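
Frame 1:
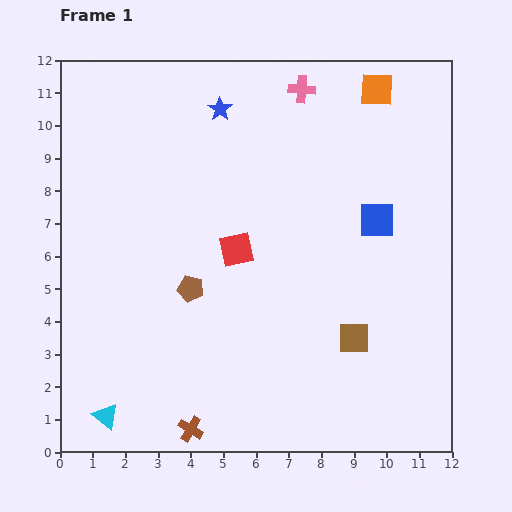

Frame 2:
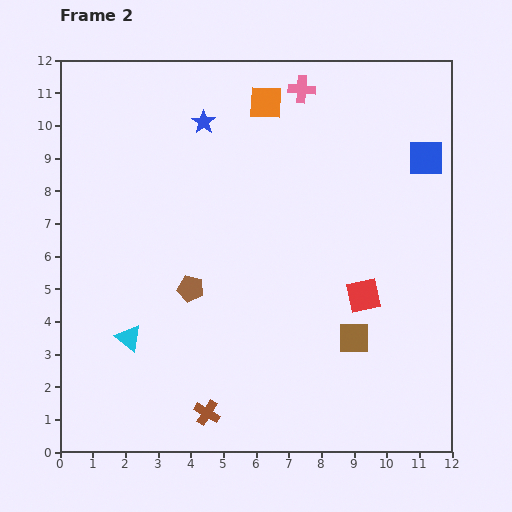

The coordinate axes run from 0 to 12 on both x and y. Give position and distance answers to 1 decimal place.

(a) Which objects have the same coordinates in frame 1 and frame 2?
the brown square, the brown pentagon, the pink cross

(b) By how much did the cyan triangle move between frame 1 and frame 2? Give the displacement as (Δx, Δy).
(0.7, 2.4)

The cyan triangle was at (1.4, 1.1) in frame 1 and (2.1, 3.5) in frame 2.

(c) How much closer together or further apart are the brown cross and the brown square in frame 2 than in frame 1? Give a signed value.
-0.6

Distance in frame 1: 5.7. Distance in frame 2: 5.1.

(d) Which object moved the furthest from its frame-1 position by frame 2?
the red square

(moved 4.1; next 3.4)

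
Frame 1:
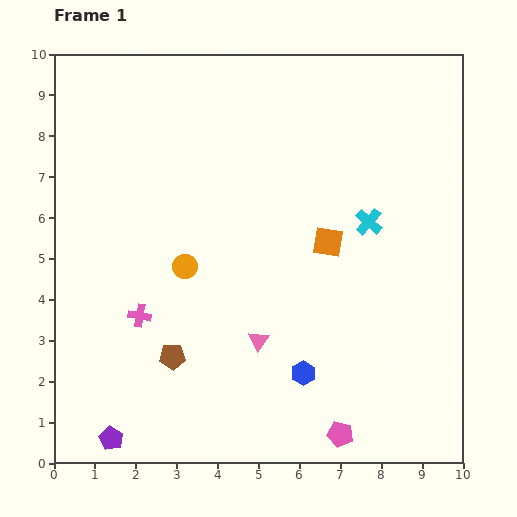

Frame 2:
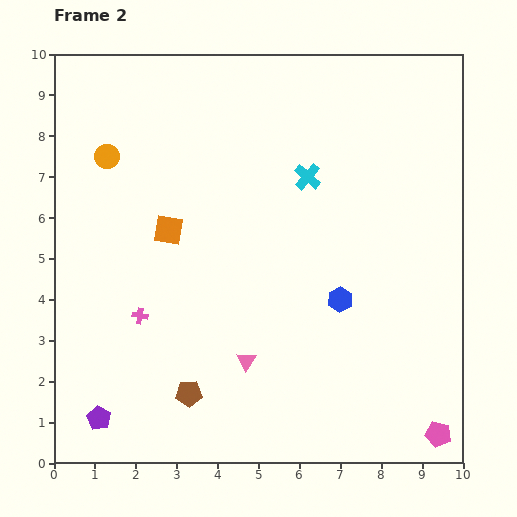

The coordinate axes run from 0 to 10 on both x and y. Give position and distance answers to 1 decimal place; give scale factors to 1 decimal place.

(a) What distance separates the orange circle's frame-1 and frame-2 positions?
3.3

The orange circle moved from (3.2, 4.8) to (1.3, 7.5), a distance of √(1.9² + 2.7²) ≈ 3.3.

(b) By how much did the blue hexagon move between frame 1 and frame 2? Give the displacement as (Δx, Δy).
(0.9, 1.8)

The blue hexagon was at (6.1, 2.2) in frame 1 and (7.0, 4.0) in frame 2.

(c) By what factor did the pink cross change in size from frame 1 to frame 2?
0.7×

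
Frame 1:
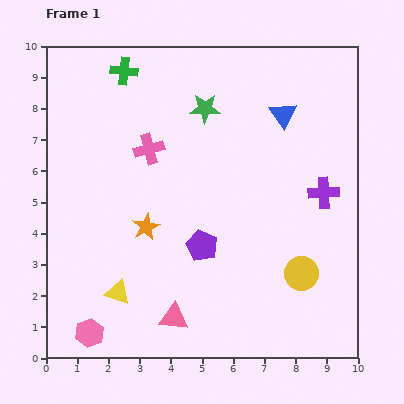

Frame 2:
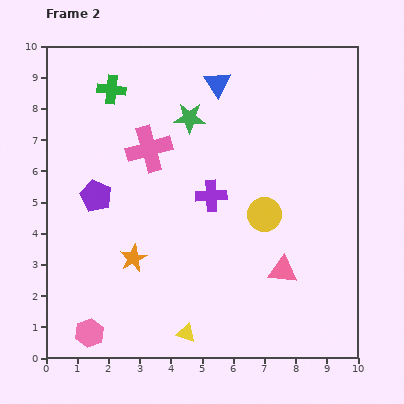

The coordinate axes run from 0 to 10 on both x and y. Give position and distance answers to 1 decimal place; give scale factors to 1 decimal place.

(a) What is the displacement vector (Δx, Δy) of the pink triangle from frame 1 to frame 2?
(3.5, 1.5)

The pink triangle was at (4.1, 1.3) in frame 1 and (7.6, 2.8) in frame 2.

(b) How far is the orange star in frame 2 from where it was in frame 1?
1.1

The orange star moved from (3.2, 4.2) to (2.8, 3.2), a distance of √(0.4² + 1.0²) ≈ 1.1.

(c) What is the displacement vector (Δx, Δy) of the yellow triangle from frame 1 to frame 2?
(2.2, -1.3)

The yellow triangle was at (2.3, 2.1) in frame 1 and (4.5, 0.8) in frame 2.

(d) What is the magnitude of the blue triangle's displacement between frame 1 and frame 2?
2.3

The blue triangle moved from (7.6, 7.8) to (5.5, 8.8), a distance of √(2.1² + 1.0²) ≈ 2.3.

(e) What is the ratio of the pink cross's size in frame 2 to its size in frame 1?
1.5×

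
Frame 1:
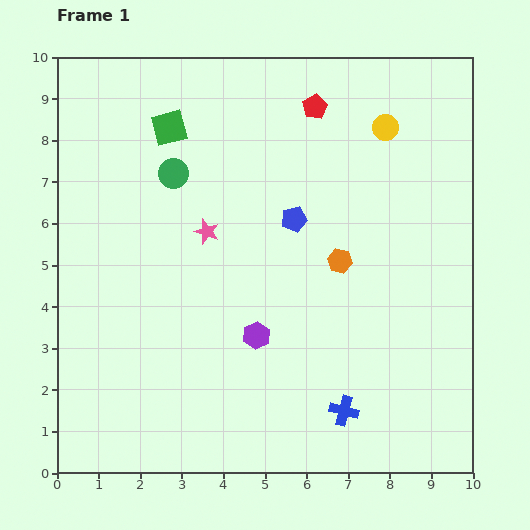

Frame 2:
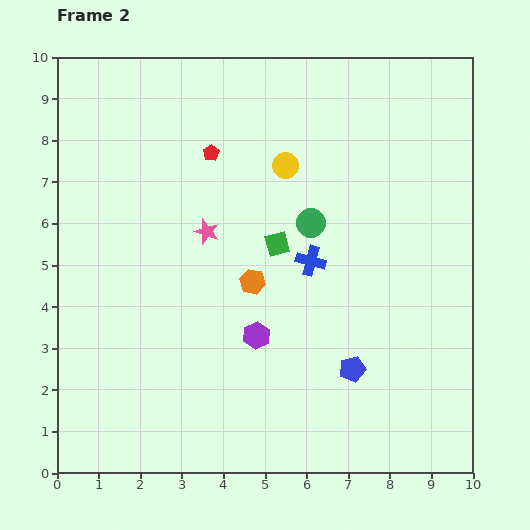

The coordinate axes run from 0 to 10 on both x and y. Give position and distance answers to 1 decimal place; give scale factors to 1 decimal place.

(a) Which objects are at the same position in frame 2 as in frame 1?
the purple hexagon, the pink star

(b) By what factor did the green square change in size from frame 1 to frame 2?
0.7×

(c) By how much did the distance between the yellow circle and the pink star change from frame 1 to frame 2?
-2.5

Distance in frame 1: 5.0. Distance in frame 2: 2.5.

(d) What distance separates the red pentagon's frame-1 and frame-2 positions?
2.7

The red pentagon moved from (6.2, 8.8) to (3.7, 7.7), a distance of √(2.5² + 1.1²) ≈ 2.7.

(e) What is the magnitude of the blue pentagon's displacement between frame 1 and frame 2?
3.9

The blue pentagon moved from (5.7, 6.1) to (7.1, 2.5), a distance of √(1.4² + 3.6²) ≈ 3.9.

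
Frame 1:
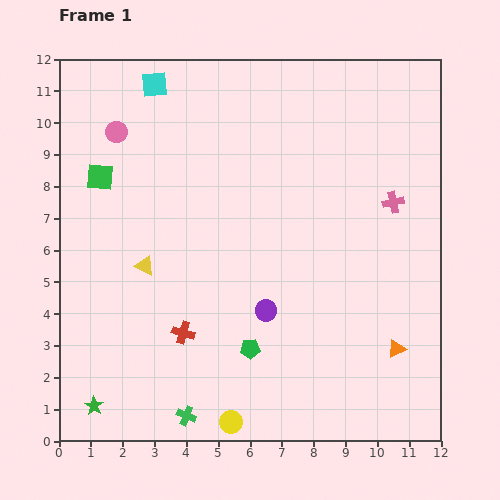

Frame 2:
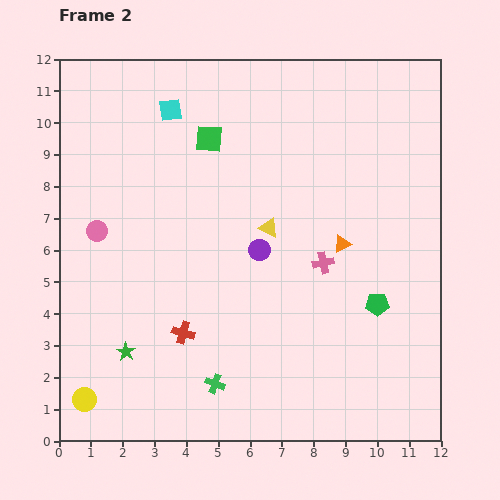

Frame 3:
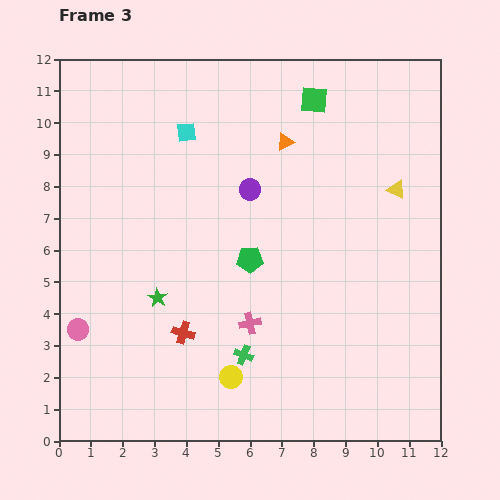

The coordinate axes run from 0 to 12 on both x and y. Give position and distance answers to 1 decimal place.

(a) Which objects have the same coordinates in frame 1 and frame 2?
the red cross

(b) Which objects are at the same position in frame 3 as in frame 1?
the red cross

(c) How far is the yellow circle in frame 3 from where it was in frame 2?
4.7

The yellow circle moved from (0.8, 1.3) to (5.4, 2.0), a distance of √(4.6² + 0.7²) ≈ 4.7.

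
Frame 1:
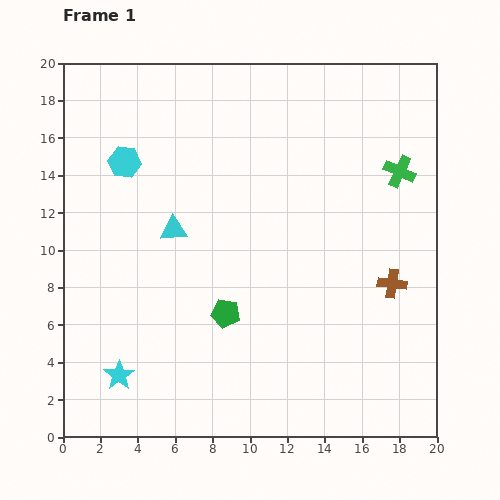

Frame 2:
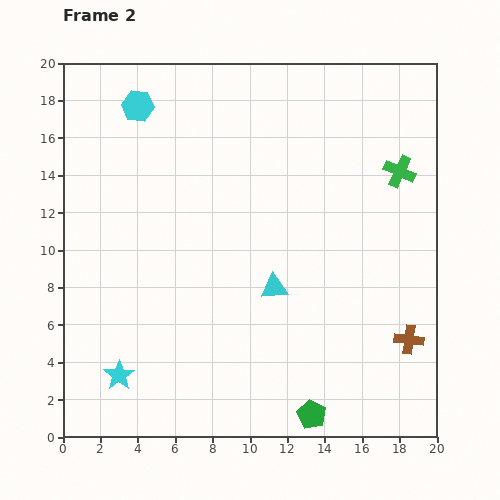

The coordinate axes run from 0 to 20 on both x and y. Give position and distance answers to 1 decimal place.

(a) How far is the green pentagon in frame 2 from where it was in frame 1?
7.1

The green pentagon moved from (8.7, 6.6) to (13.3, 1.2), a distance of √(4.6² + 5.4²) ≈ 7.1.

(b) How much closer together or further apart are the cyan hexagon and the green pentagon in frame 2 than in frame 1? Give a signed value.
+9.2

Distance in frame 1: 9.7. Distance in frame 2: 18.9.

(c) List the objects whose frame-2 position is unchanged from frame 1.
the green cross, the cyan star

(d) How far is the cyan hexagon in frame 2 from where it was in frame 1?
3.1

The cyan hexagon moved from (3.3, 14.7) to (4.0, 17.7), a distance of √(0.7² + 3.0²) ≈ 3.1.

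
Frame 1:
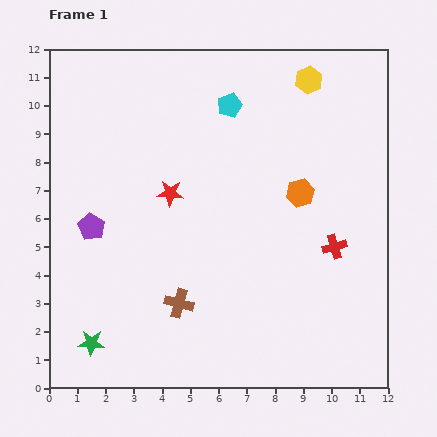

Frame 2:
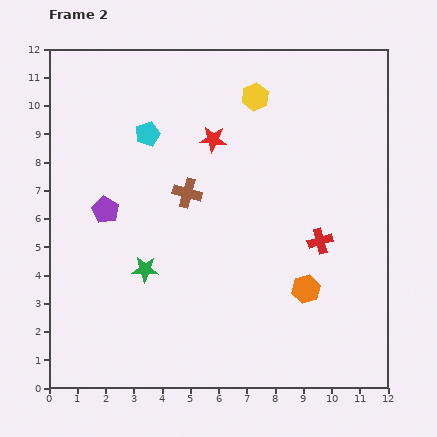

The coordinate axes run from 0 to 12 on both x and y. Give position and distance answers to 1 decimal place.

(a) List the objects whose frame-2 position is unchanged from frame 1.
none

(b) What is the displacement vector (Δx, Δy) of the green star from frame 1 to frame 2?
(1.9, 2.6)

The green star was at (1.5, 1.6) in frame 1 and (3.4, 4.2) in frame 2.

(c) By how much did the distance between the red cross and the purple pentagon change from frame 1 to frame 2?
-0.9

Distance in frame 1: 8.6. Distance in frame 2: 7.7.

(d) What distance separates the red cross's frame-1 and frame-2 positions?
0.5

The red cross moved from (10.1, 5.0) to (9.6, 5.2), a distance of √(0.5² + 0.2²) ≈ 0.5.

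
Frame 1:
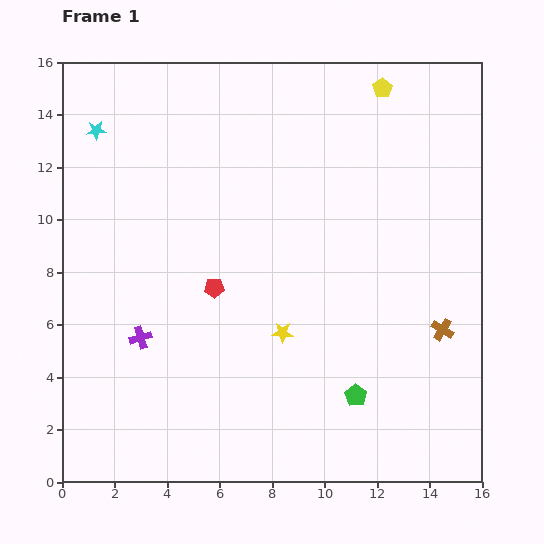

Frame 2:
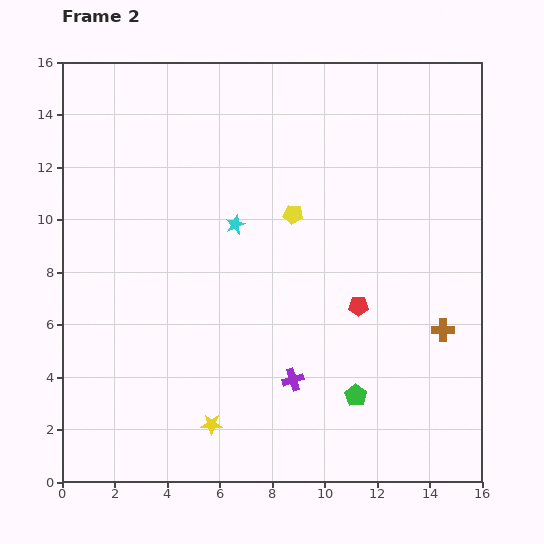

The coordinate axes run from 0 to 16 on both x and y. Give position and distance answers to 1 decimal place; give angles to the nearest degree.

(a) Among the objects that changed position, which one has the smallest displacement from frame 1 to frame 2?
the yellow star

(moved 4.4)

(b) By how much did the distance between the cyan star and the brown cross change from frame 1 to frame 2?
-6.3

Distance in frame 1: 15.2. Distance in frame 2: 8.9.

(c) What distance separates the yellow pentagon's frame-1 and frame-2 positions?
5.9

The yellow pentagon moved from (12.2, 15.0) to (8.8, 10.2), a distance of √(3.4² + 4.8²) ≈ 5.9.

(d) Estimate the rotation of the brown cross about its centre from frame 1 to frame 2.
30° counter-clockwise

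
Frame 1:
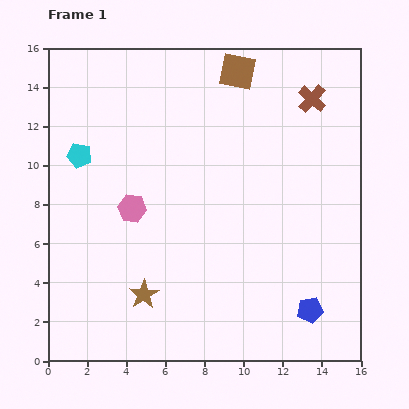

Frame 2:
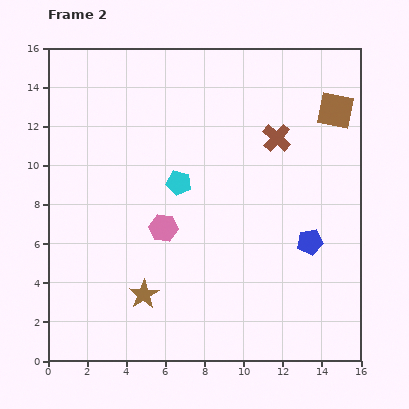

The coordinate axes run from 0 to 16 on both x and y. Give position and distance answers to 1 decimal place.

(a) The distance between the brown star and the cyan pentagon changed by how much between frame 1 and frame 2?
-1.8

Distance in frame 1: 7.8. Distance in frame 2: 6.0.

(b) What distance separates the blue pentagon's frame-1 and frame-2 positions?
3.5

The blue pentagon moved from (13.4, 2.6) to (13.4, 6.1), a distance of √(0.0² + 3.5²) ≈ 3.5.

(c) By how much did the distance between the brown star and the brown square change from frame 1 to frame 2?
+1.2

Distance in frame 1: 12.4. Distance in frame 2: 13.6.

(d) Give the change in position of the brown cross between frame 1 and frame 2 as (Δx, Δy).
(-1.8, -2.0)

The brown cross was at (13.5, 13.4) in frame 1 and (11.7, 11.4) in frame 2.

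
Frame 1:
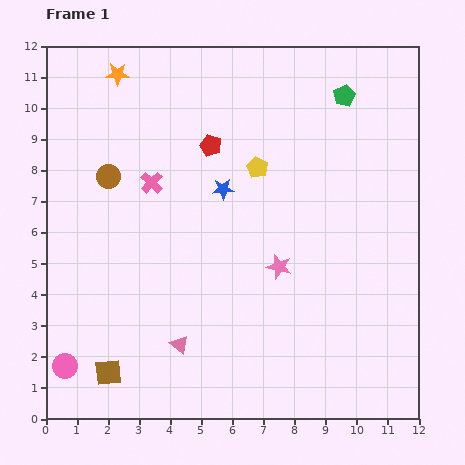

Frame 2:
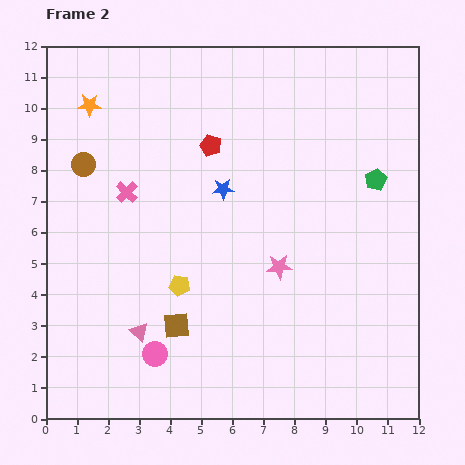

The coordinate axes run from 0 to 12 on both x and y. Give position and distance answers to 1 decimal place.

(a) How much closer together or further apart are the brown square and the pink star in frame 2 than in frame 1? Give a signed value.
-2.7

Distance in frame 1: 6.5. Distance in frame 2: 3.8.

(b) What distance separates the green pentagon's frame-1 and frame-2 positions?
2.9

The green pentagon moved from (9.6, 10.4) to (10.6, 7.7), a distance of √(1.0² + 2.7²) ≈ 2.9.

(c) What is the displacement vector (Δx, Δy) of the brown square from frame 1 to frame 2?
(2.2, 1.5)

The brown square was at (2.0, 1.5) in frame 1 and (4.2, 3.0) in frame 2.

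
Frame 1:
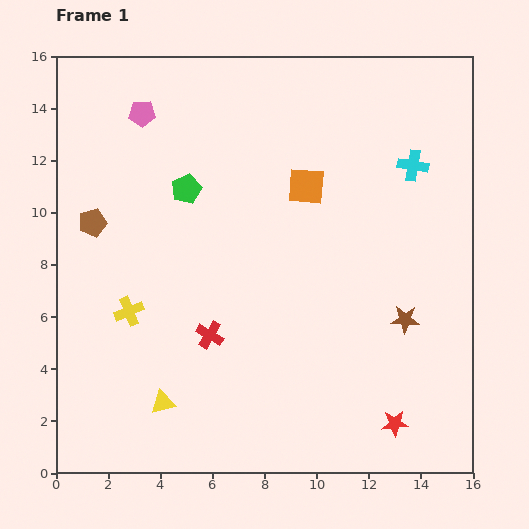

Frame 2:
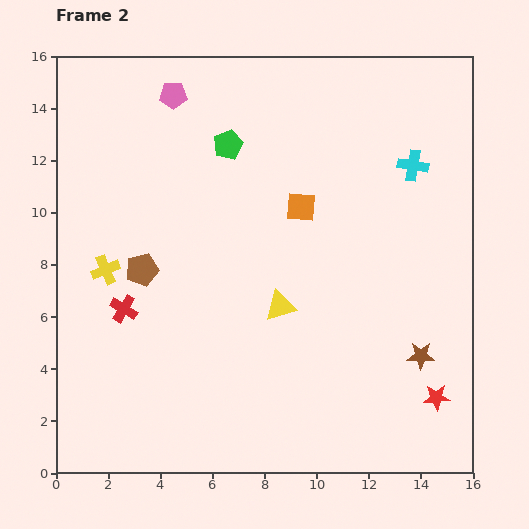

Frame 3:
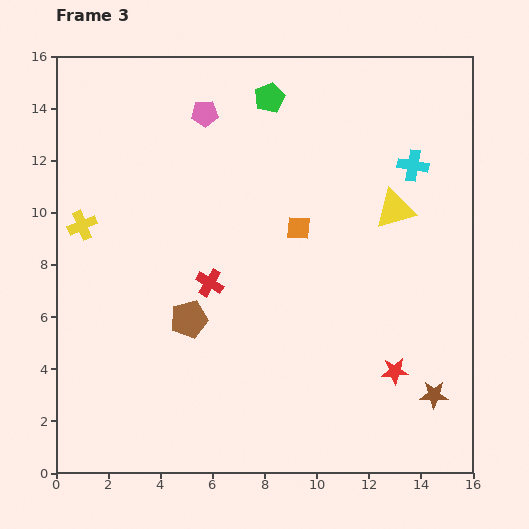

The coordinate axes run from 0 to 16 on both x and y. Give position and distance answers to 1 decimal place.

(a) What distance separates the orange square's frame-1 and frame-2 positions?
0.8

The orange square moved from (9.6, 11.0) to (9.4, 10.2), a distance of √(0.2² + 0.8²) ≈ 0.8.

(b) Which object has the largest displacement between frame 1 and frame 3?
the yellow triangle

(moved 11.6; next 5.2)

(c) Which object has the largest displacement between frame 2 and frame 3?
the yellow triangle

(moved 5.7; next 3.4)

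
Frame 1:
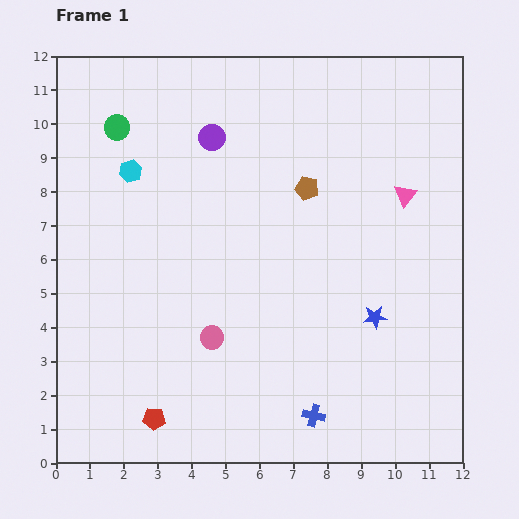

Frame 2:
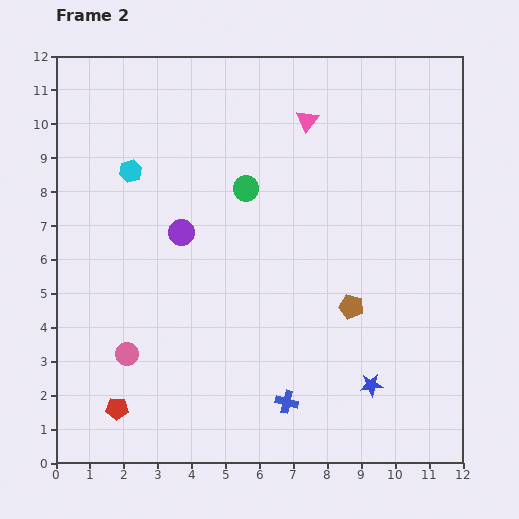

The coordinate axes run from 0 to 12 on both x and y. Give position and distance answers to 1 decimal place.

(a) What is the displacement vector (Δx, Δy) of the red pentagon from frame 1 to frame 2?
(-1.1, 0.3)

The red pentagon was at (2.9, 1.3) in frame 1 and (1.8, 1.6) in frame 2.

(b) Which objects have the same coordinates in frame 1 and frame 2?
the cyan hexagon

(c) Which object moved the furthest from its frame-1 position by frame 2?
the green circle

(moved 4.2; next 3.7)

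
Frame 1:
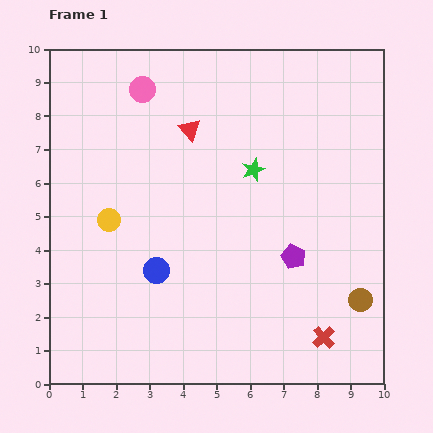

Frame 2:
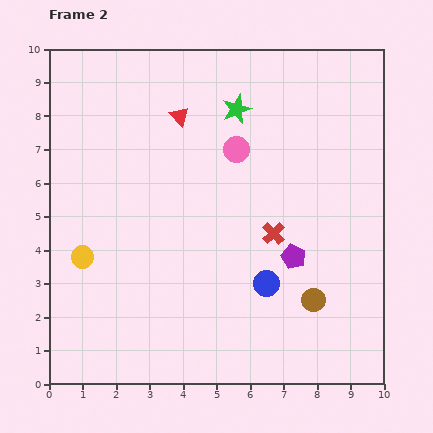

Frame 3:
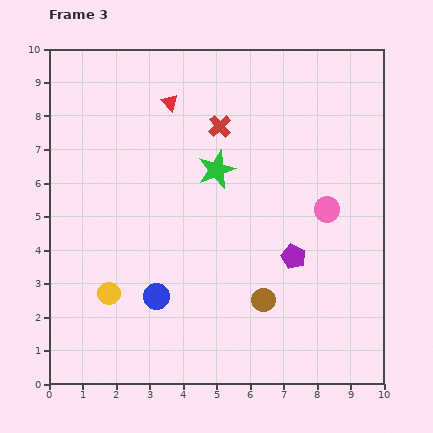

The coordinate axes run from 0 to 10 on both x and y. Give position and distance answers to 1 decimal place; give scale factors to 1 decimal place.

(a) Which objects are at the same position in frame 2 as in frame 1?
the purple pentagon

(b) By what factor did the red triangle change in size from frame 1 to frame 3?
0.8×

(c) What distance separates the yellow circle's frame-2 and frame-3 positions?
1.4

The yellow circle moved from (1.0, 3.8) to (1.8, 2.7), a distance of √(0.8² + 1.1²) ≈ 1.4.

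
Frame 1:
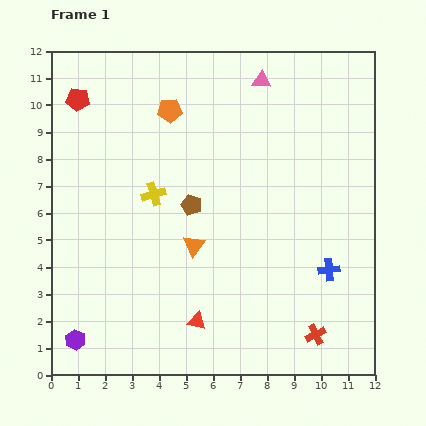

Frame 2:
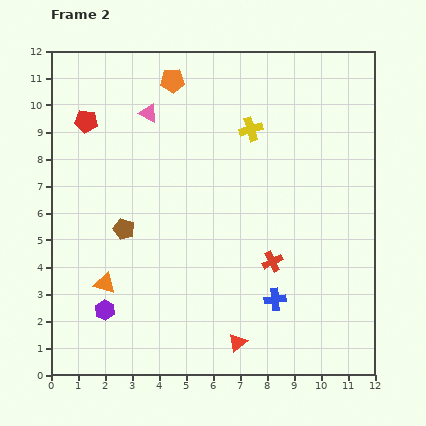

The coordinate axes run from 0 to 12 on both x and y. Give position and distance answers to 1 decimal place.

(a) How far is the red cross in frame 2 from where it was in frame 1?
3.1

The red cross moved from (9.8, 1.5) to (8.2, 4.2), a distance of √(1.6² + 2.7²) ≈ 3.1.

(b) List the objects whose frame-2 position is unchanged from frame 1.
none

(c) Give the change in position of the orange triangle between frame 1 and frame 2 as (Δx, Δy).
(-3.3, -1.4)

The orange triangle was at (5.3, 4.8) in frame 1 and (2.0, 3.4) in frame 2.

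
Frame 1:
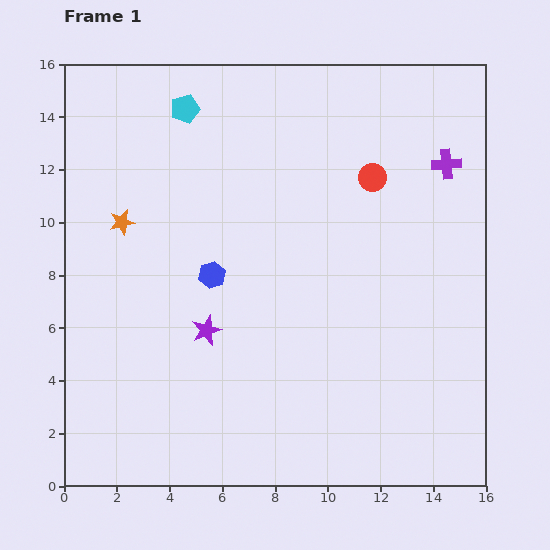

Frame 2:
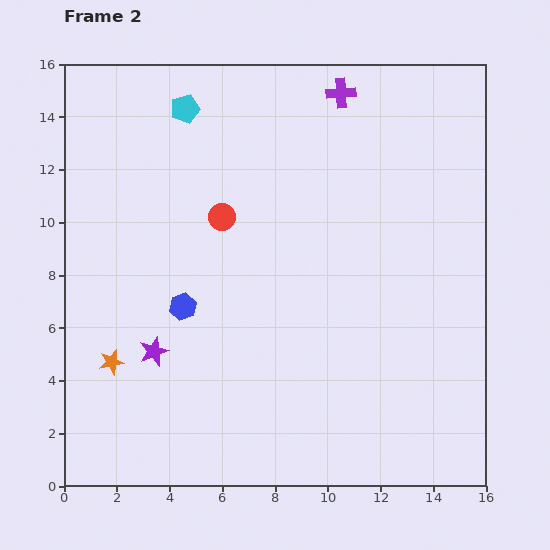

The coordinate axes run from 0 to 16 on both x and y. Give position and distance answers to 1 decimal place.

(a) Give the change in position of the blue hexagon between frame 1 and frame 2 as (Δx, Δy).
(-1.1, -1.2)

The blue hexagon was at (5.6, 8.0) in frame 1 and (4.5, 6.8) in frame 2.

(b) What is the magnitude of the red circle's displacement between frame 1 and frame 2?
5.9

The red circle moved from (11.7, 11.7) to (6.0, 10.2), a distance of √(5.7² + 1.5²) ≈ 5.9.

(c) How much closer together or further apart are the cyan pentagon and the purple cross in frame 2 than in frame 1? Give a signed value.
-4.2

Distance in frame 1: 10.1. Distance in frame 2: 5.9.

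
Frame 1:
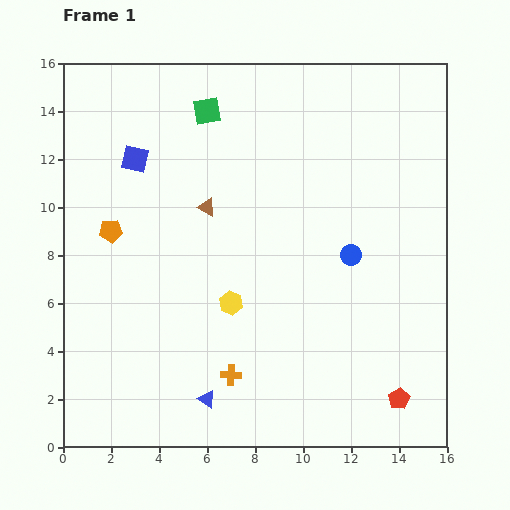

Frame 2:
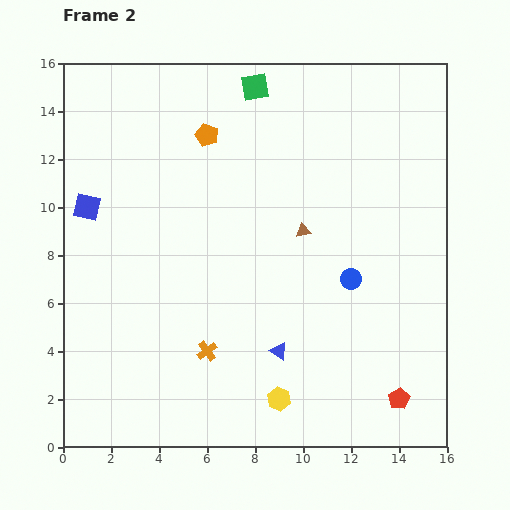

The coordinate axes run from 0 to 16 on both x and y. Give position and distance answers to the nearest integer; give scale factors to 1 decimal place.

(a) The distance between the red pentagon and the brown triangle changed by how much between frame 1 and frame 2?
-3

Distance in frame 1: 11. Distance in frame 2: 8.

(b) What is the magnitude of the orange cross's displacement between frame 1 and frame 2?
1

The orange cross moved from (7, 3) to (6, 4), a distance of √(1² + 1²) ≈ 1.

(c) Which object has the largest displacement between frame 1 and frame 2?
the orange pentagon

(moved 6; next 4)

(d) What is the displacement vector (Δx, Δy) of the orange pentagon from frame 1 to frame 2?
(4, 4)

The orange pentagon was at (2, 9) in frame 1 and (6, 13) in frame 2.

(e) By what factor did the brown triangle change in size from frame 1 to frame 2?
0.8×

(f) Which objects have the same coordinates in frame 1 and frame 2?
the red pentagon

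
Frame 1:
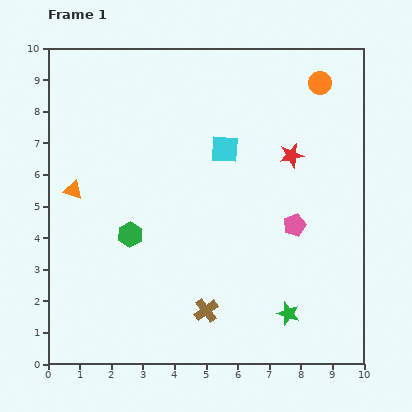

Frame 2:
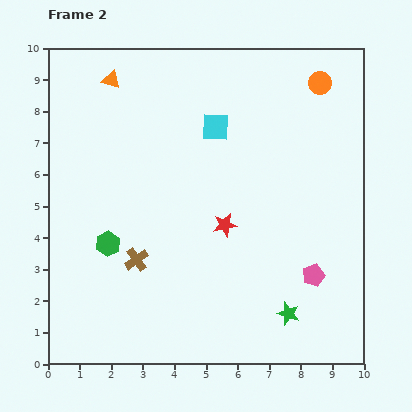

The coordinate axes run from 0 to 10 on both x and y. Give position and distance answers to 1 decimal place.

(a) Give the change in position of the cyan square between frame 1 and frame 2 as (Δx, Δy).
(-0.3, 0.7)

The cyan square was at (5.6, 6.8) in frame 1 and (5.3, 7.5) in frame 2.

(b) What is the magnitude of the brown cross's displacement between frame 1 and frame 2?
2.7

The brown cross moved from (5.0, 1.7) to (2.8, 3.3), a distance of √(2.2² + 1.6²) ≈ 2.7.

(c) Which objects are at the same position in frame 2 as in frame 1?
the orange circle, the green star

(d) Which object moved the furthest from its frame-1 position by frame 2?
the orange triangle

(moved 3.7; next 3.0)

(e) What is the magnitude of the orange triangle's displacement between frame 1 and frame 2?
3.7

The orange triangle moved from (0.8, 5.5) to (2.0, 9.0), a distance of √(1.2² + 3.5²) ≈ 3.7.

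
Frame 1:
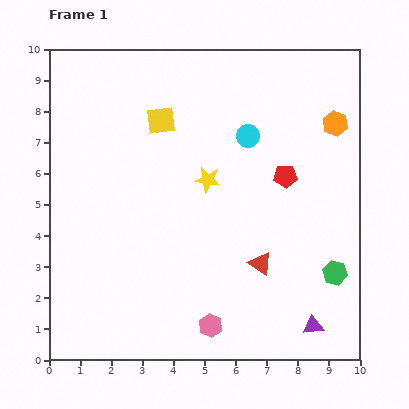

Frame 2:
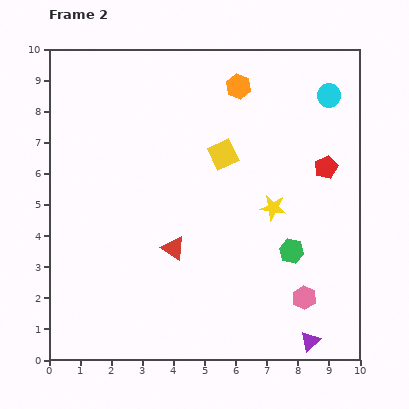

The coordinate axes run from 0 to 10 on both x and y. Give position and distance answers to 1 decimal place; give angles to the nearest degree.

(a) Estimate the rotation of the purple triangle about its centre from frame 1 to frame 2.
35° counter-clockwise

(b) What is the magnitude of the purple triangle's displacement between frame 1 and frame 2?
0.5

The purple triangle moved from (8.5, 1.1) to (8.4, 0.6), a distance of √(0.1² + 0.5²) ≈ 0.5.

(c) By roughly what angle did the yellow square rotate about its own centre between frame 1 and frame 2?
18° counter-clockwise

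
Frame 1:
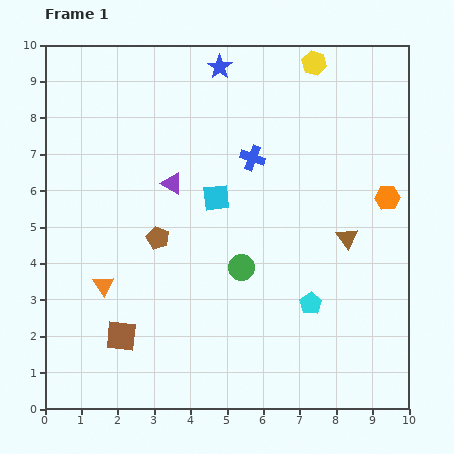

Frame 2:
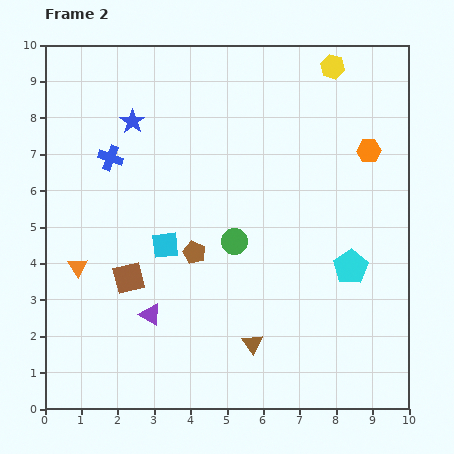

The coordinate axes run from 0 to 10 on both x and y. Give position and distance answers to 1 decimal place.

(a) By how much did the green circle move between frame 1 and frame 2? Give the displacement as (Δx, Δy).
(-0.2, 0.7)

The green circle was at (5.4, 3.9) in frame 1 and (5.2, 4.6) in frame 2.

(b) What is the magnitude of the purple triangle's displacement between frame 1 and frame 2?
3.6

The purple triangle moved from (3.5, 6.2) to (2.9, 2.6), a distance of √(0.6² + 3.6²) ≈ 3.6.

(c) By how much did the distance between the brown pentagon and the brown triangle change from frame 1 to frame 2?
-2.2

Distance in frame 1: 5.2. Distance in frame 2: 3.0.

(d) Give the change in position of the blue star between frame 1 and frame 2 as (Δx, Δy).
(-2.4, -1.5)

The blue star was at (4.8, 9.4) in frame 1 and (2.4, 7.9) in frame 2.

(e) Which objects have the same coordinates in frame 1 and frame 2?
none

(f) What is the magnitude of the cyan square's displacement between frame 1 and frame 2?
1.9

The cyan square moved from (4.7, 5.8) to (3.3, 4.5), a distance of √(1.4² + 1.3²) ≈ 1.9.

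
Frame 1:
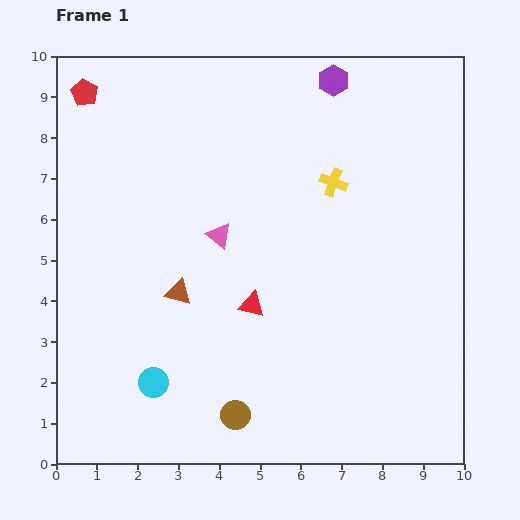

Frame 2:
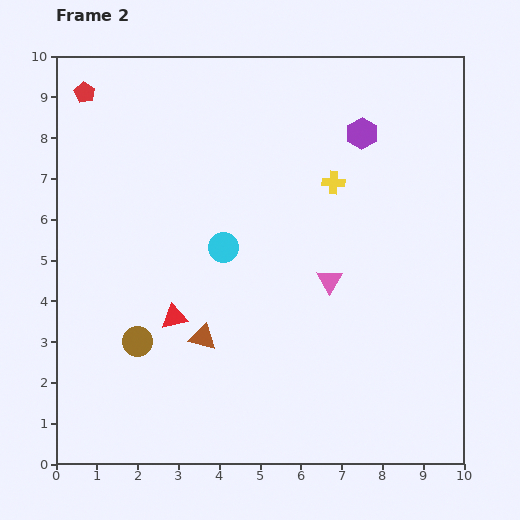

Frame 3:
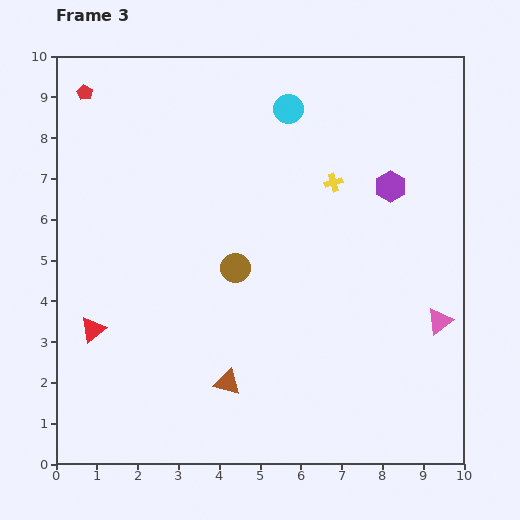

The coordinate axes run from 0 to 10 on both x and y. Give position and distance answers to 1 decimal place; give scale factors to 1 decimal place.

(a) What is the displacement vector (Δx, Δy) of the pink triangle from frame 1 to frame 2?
(2.7, -1.1)

The pink triangle was at (4.0, 5.6) in frame 1 and (6.7, 4.5) in frame 2.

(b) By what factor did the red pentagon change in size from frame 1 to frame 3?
0.6×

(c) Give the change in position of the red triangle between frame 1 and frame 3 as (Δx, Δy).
(-3.9, -0.6)

The red triangle was at (4.8, 3.9) in frame 1 and (0.9, 3.3) in frame 3.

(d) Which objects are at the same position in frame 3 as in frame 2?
the yellow cross, the red pentagon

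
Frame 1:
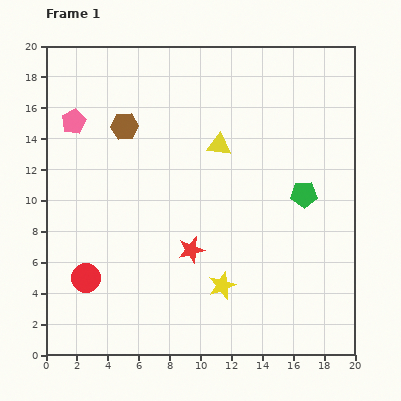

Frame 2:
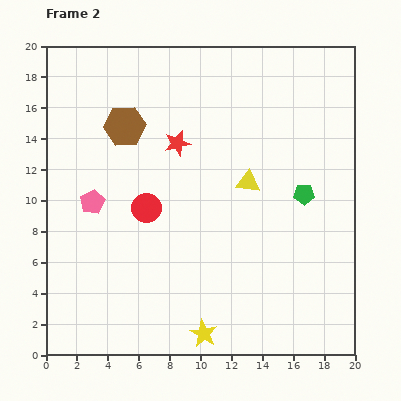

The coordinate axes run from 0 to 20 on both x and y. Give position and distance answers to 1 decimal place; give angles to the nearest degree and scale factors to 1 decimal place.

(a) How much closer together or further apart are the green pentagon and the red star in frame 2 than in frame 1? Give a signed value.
+0.7

Distance in frame 1: 8.1. Distance in frame 2: 8.8.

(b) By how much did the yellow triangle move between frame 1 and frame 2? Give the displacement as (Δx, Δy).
(1.9, -2.4)

The yellow triangle was at (11.2, 13.6) in frame 1 and (13.1, 11.2) in frame 2.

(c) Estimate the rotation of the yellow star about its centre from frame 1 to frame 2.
22° counter-clockwise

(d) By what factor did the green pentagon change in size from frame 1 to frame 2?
0.8×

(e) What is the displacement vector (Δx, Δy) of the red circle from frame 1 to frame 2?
(3.9, 4.5)

The red circle was at (2.6, 5.0) in frame 1 and (6.5, 9.5) in frame 2.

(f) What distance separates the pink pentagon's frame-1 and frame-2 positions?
5.3

The pink pentagon moved from (1.8, 15.1) to (3.0, 9.9), a distance of √(1.2² + 5.2²) ≈ 5.3.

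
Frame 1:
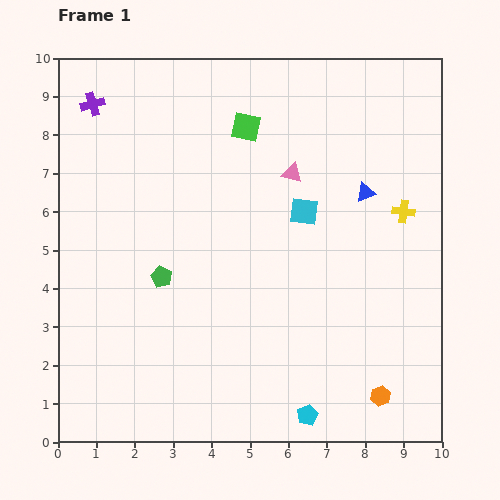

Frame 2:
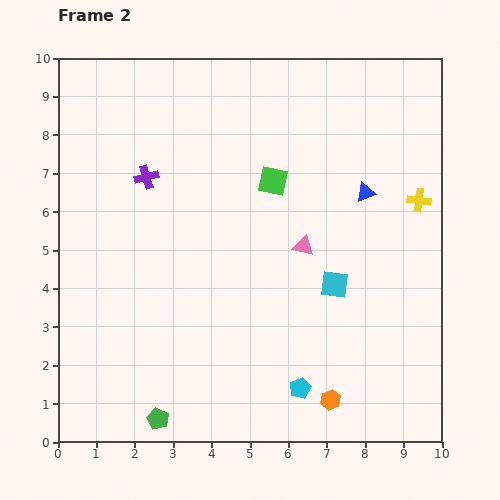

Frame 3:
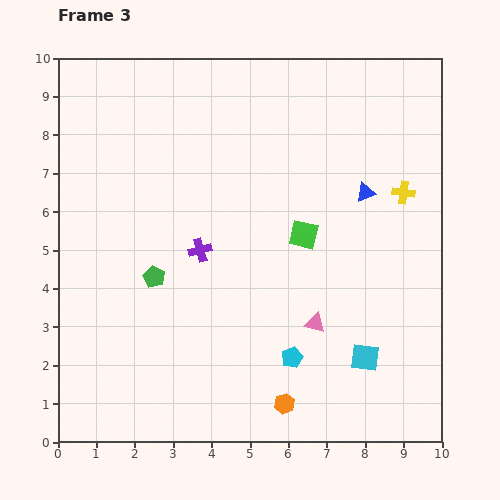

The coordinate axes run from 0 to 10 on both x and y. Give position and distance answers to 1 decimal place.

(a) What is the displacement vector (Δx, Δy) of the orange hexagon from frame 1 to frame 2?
(-1.3, -0.1)

The orange hexagon was at (8.4, 1.2) in frame 1 and (7.1, 1.1) in frame 2.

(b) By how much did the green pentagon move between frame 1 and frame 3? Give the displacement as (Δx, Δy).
(-0.2, 0.0)

The green pentagon was at (2.7, 4.3) in frame 1 and (2.5, 4.3) in frame 3.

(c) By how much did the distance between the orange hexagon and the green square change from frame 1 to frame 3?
-3.4

Distance in frame 1: 7.8. Distance in frame 3: 4.4.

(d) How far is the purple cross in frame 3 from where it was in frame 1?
4.7

The purple cross moved from (0.9, 8.8) to (3.7, 5.0), a distance of √(2.8² + 3.8²) ≈ 4.7.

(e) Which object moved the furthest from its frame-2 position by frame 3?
the green pentagon

(moved 3.7; next 2.4)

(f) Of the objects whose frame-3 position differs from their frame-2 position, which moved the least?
the yellow cross

(moved 0.4)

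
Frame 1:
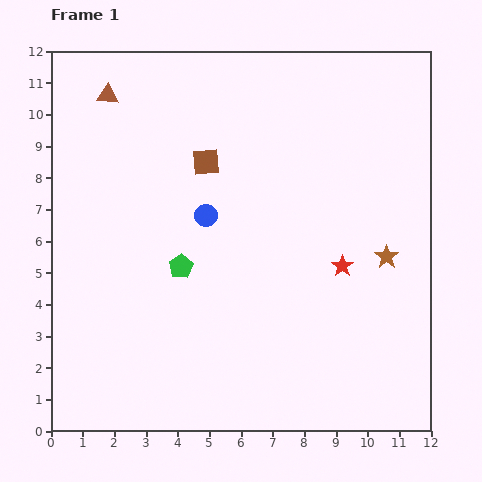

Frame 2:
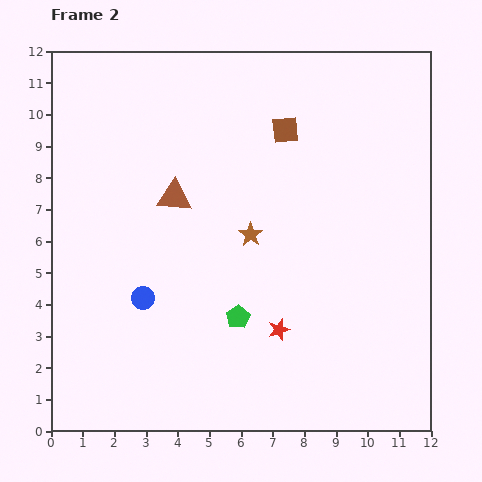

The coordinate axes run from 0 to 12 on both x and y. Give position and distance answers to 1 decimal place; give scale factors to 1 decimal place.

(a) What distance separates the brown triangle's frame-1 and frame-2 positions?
3.8

The brown triangle moved from (1.8, 10.6) to (3.9, 7.4), a distance of √(2.1² + 3.2²) ≈ 3.8.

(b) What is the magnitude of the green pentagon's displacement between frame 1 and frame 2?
2.4

The green pentagon moved from (4.1, 5.2) to (5.9, 3.6), a distance of √(1.8² + 1.6²) ≈ 2.4.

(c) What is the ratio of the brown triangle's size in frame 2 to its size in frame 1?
1.6×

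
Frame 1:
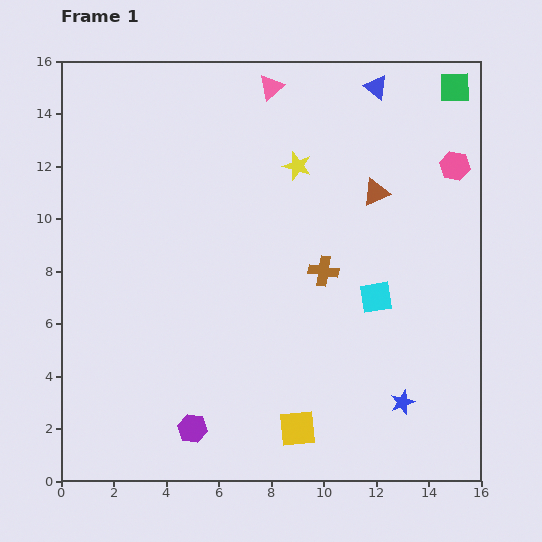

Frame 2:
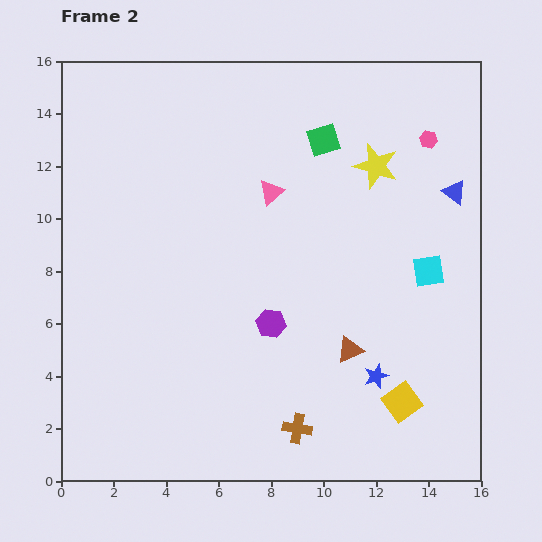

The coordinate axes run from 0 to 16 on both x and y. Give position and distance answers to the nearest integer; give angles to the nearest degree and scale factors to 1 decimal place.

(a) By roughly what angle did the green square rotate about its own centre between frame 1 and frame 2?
17° counter-clockwise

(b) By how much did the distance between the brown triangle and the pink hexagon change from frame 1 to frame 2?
+6

Distance in frame 1: 3. Distance in frame 2: 9.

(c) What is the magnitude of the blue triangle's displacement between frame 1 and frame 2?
5

The blue triangle moved from (12, 15) to (15, 11), a distance of √(3² + 4²) ≈ 5.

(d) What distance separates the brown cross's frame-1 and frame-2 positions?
6

The brown cross moved from (10, 8) to (9, 2), a distance of √(1² + 6²) ≈ 6.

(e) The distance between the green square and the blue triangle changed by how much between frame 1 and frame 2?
+2

Distance in frame 1: 3. Distance in frame 2: 5.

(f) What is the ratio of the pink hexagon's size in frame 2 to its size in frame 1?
0.6×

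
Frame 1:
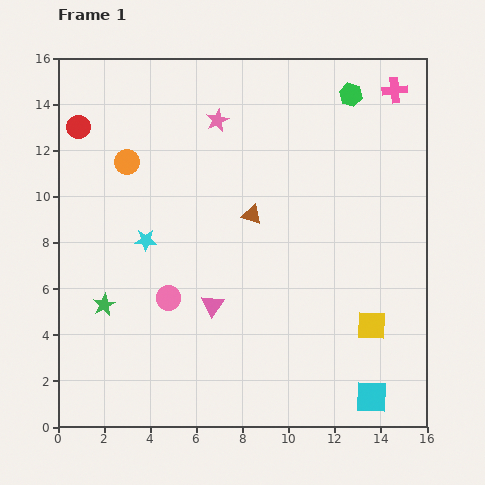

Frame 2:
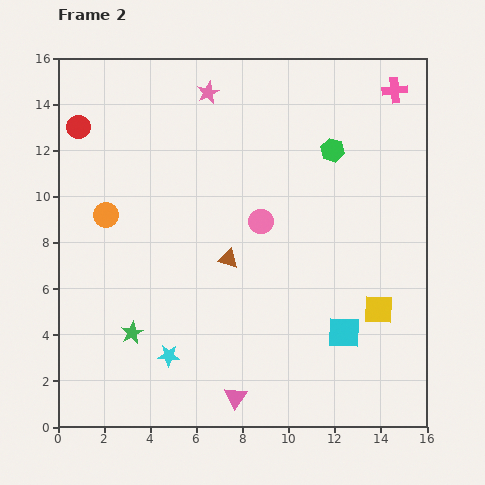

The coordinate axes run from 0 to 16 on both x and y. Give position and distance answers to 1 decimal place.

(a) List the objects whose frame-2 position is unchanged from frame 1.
the pink cross, the red circle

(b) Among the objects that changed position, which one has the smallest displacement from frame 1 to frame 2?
the yellow square

(moved 0.8)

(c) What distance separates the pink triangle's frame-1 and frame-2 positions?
4.1

The pink triangle moved from (6.7, 5.3) to (7.7, 1.3), a distance of √(1.0² + 4.0²) ≈ 4.1.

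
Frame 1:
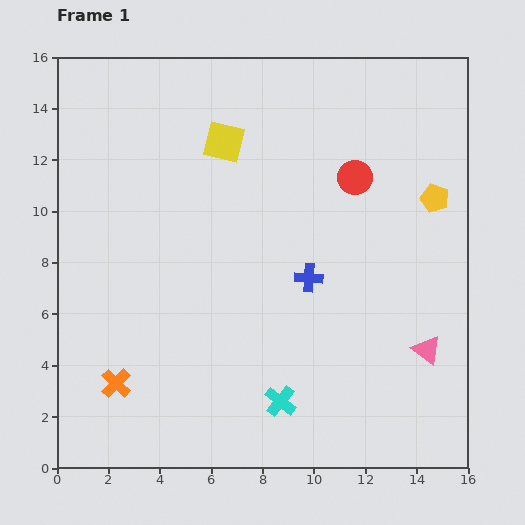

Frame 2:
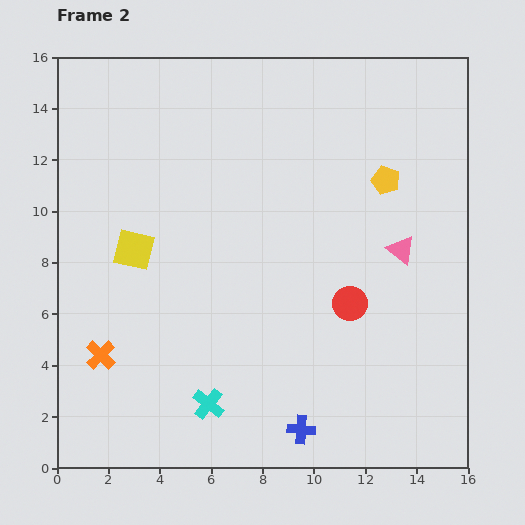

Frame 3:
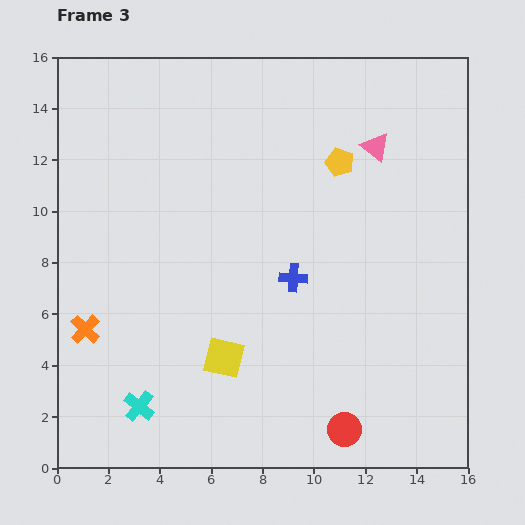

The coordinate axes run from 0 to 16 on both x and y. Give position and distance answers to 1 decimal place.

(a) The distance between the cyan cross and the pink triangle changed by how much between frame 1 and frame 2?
+3.6

Distance in frame 1: 6.0. Distance in frame 2: 9.6.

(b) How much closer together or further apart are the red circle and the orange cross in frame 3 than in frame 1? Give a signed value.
-1.5

Distance in frame 1: 12.3. Distance in frame 3: 10.8.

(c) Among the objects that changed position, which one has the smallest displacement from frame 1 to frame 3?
the blue cross

(moved 0.6)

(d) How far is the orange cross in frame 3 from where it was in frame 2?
1.2

The orange cross moved from (1.7, 4.4) to (1.1, 5.4), a distance of √(0.6² + 1.0²) ≈ 1.2.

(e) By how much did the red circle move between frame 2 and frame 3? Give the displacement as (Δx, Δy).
(-0.2, -4.9)

The red circle was at (11.4, 6.4) in frame 2 and (11.2, 1.5) in frame 3.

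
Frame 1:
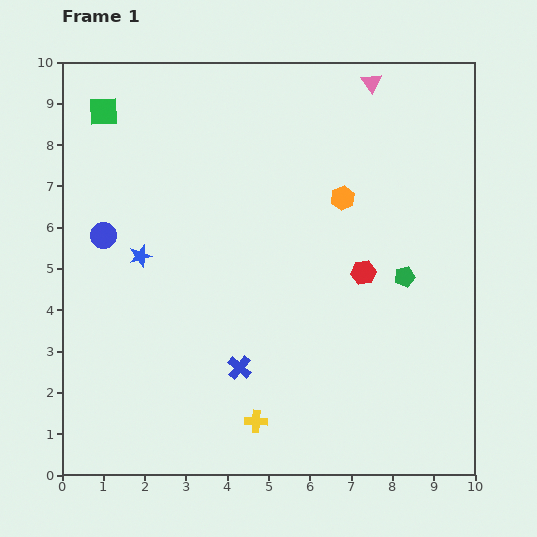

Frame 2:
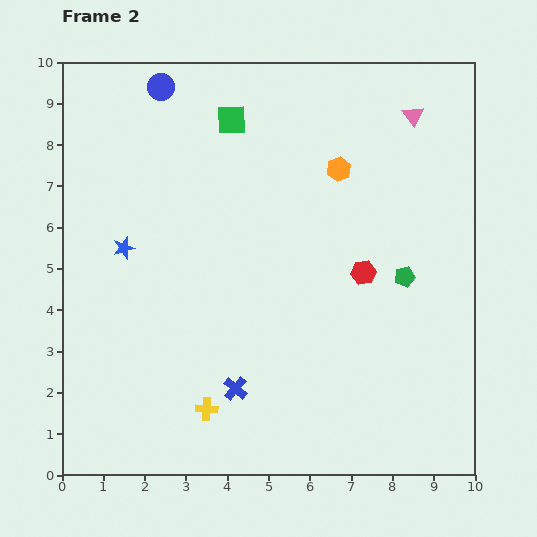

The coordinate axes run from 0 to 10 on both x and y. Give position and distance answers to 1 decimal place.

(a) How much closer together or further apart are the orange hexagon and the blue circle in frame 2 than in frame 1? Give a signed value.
-1.2

Distance in frame 1: 5.9. Distance in frame 2: 4.7.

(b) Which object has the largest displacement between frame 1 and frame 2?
the blue circle

(moved 3.9; next 3.1)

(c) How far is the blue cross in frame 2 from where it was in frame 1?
0.5

The blue cross moved from (4.3, 2.6) to (4.2, 2.1), a distance of √(0.1² + 0.5²) ≈ 0.5.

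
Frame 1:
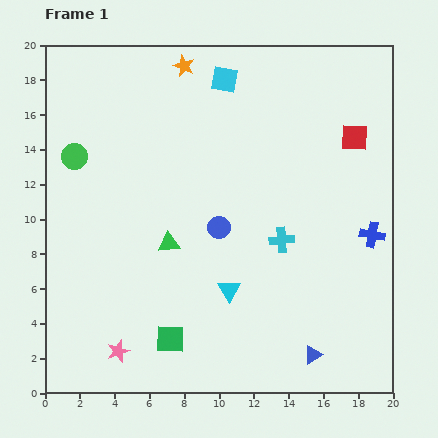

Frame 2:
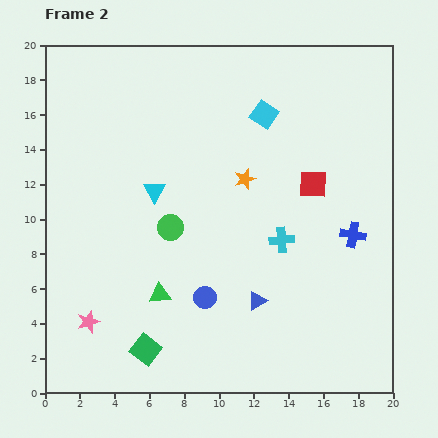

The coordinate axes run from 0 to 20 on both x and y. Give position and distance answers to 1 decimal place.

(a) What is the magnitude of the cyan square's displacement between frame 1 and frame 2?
3.0

The cyan square moved from (10.3, 18.0) to (12.6, 16.0), a distance of √(2.3² + 2.0²) ≈ 3.0.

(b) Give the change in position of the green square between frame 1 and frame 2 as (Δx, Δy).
(-1.4, -0.6)

The green square was at (7.2, 3.1) in frame 1 and (5.8, 2.5) in frame 2.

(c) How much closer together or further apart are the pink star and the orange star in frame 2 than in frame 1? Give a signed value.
-4.6

Distance in frame 1: 16.8. Distance in frame 2: 12.2.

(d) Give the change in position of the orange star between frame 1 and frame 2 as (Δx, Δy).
(3.5, -6.5)

The orange star was at (8.0, 18.8) in frame 1 and (11.5, 12.3) in frame 2.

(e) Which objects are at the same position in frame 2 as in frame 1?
the cyan cross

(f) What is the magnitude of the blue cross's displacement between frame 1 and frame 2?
1.1

The blue cross moved from (18.8, 9.1) to (17.7, 9.1), a distance of √(1.1² + 0.0²) ≈ 1.1.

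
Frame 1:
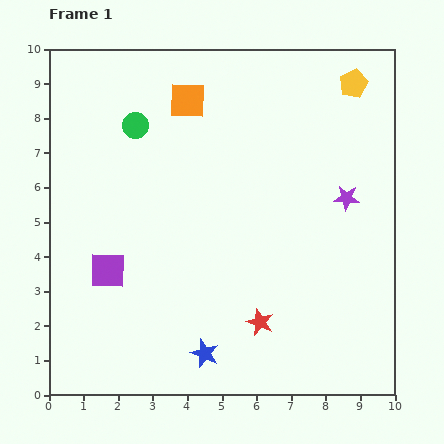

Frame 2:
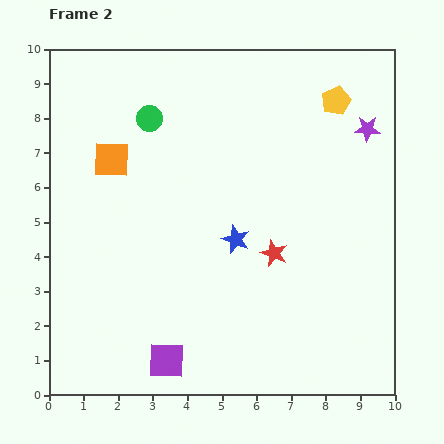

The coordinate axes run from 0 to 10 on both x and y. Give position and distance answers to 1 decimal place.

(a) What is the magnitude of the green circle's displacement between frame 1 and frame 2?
0.4

The green circle moved from (2.5, 7.8) to (2.9, 8.0), a distance of √(0.4² + 0.2²) ≈ 0.4.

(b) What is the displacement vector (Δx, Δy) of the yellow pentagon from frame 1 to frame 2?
(-0.5, -0.5)

The yellow pentagon was at (8.8, 9.0) in frame 1 and (8.3, 8.5) in frame 2.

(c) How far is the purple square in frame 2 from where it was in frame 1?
3.1

The purple square moved from (1.7, 3.6) to (3.4, 1.0), a distance of √(1.7² + 2.6²) ≈ 3.1.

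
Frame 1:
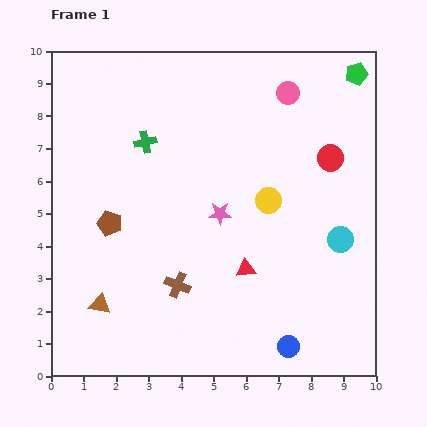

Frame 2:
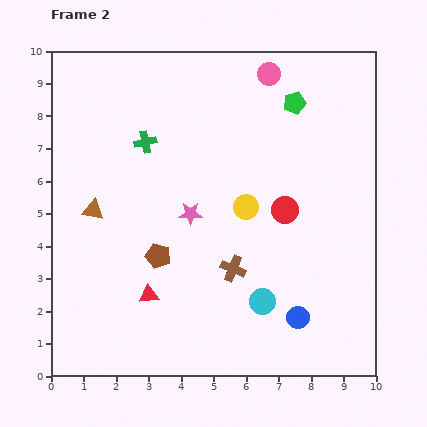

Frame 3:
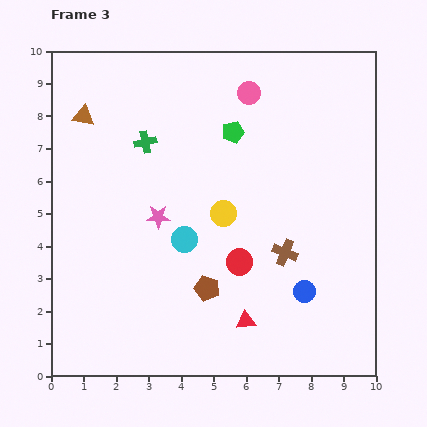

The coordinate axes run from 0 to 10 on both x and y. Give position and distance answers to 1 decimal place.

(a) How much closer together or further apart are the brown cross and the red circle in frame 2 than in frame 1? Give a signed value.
-3.7

Distance in frame 1: 6.1. Distance in frame 2: 2.4.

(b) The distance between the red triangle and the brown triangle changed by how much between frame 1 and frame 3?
+3.4

Distance in frame 1: 4.6. Distance in frame 3: 8.0.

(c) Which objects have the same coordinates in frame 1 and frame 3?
the green cross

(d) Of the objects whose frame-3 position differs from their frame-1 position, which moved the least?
the pink circle

(moved 1.2)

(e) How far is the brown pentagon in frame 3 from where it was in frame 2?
1.8

The brown pentagon moved from (3.3, 3.7) to (4.8, 2.7), a distance of √(1.5² + 1.0²) ≈ 1.8.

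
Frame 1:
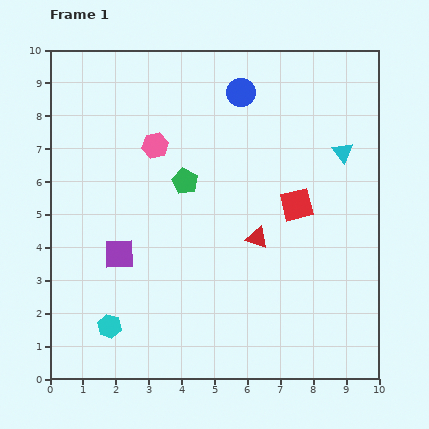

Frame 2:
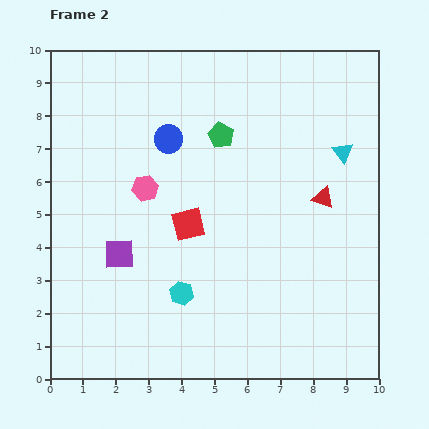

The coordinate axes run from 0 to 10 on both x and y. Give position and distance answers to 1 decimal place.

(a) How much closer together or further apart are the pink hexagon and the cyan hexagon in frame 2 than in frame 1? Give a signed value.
-2.3

Distance in frame 1: 5.7. Distance in frame 2: 3.4.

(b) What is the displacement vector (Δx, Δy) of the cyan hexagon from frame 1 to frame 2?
(2.2, 1.0)

The cyan hexagon was at (1.8, 1.6) in frame 1 and (4.0, 2.6) in frame 2.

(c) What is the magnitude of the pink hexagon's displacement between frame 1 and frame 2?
1.3

The pink hexagon moved from (3.2, 7.1) to (2.9, 5.8), a distance of √(0.3² + 1.3²) ≈ 1.3.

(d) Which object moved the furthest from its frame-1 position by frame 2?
the red square

(moved 3.4; next 2.6)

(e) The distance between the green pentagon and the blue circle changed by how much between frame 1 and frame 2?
-1.6

Distance in frame 1: 3.2. Distance in frame 2: 1.6.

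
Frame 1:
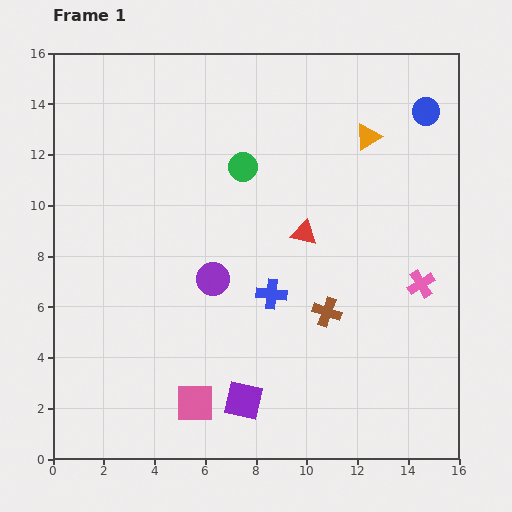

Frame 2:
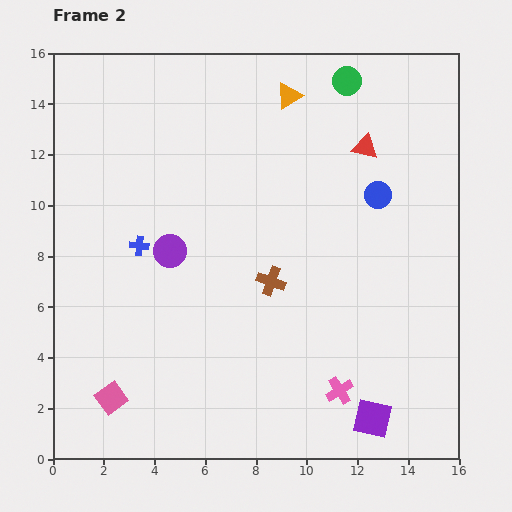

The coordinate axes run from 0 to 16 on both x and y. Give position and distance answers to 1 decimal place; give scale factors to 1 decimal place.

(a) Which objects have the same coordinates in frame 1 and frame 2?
none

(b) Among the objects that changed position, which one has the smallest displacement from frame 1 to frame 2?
the purple circle

(moved 2.0)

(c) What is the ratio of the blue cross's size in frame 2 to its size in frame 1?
0.6×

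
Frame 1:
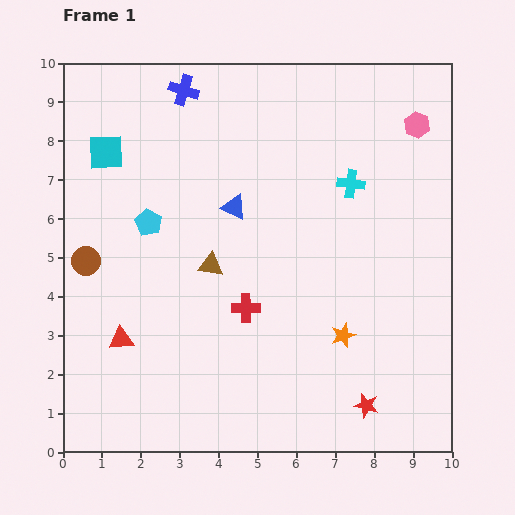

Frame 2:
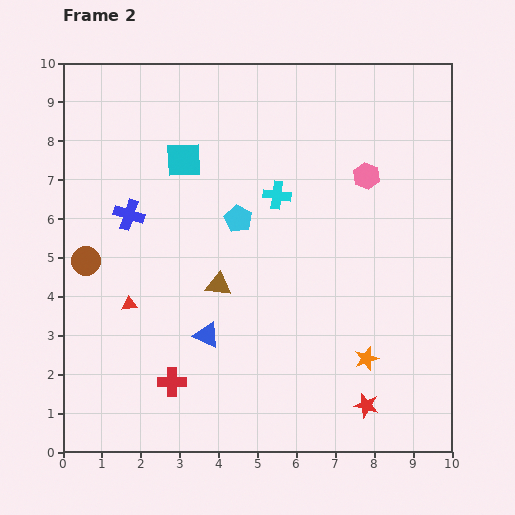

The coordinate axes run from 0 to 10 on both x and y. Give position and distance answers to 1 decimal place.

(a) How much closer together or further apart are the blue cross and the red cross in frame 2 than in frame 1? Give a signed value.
-1.4

Distance in frame 1: 5.8. Distance in frame 2: 4.4.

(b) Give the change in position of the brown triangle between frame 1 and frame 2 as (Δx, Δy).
(0.2, -0.5)

The brown triangle was at (3.8, 4.8) in frame 1 and (4.0, 4.3) in frame 2.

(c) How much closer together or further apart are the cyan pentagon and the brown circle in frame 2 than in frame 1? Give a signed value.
+2.2

Distance in frame 1: 1.9. Distance in frame 2: 4.1.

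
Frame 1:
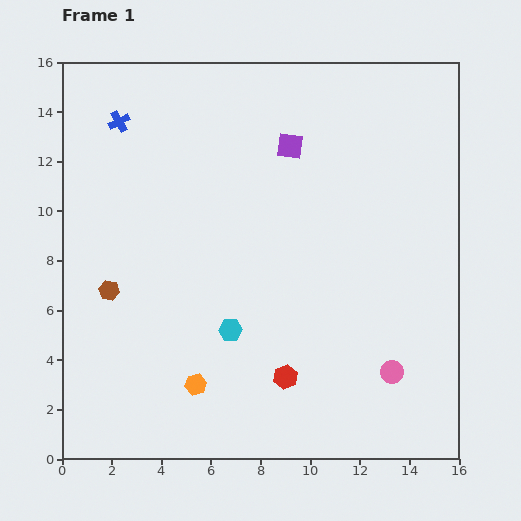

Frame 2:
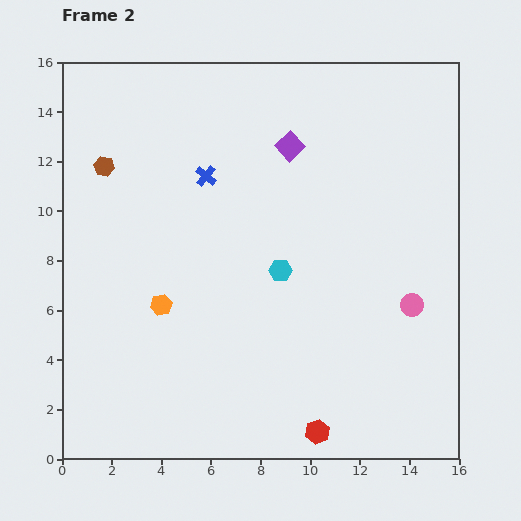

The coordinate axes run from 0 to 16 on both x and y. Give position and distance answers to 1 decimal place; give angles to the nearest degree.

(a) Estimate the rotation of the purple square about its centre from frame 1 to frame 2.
39° clockwise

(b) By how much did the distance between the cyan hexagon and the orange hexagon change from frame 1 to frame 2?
+2.4

Distance in frame 1: 2.6. Distance in frame 2: 5.0.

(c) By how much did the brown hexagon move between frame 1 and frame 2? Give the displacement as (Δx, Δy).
(-0.2, 5.0)

The brown hexagon was at (1.9, 6.8) in frame 1 and (1.7, 11.8) in frame 2.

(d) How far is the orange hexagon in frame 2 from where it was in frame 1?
3.5

The orange hexagon moved from (5.4, 3.0) to (4.0, 6.2), a distance of √(1.4² + 3.2²) ≈ 3.5.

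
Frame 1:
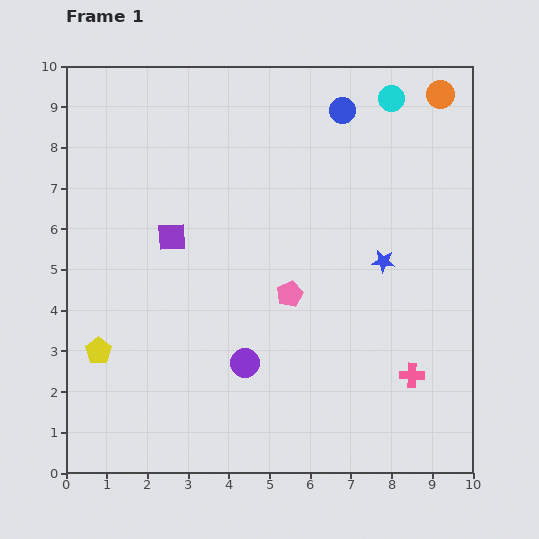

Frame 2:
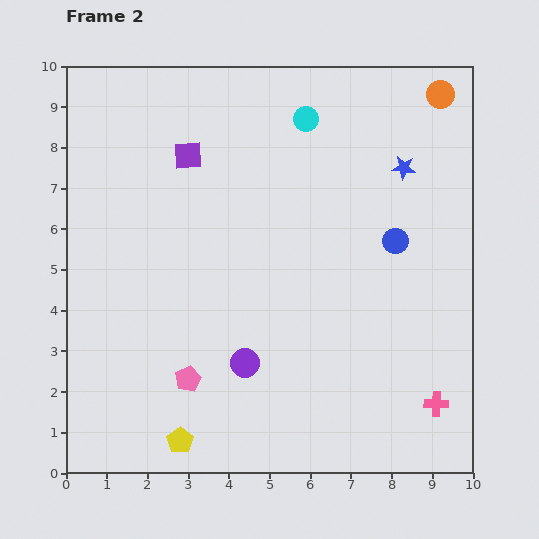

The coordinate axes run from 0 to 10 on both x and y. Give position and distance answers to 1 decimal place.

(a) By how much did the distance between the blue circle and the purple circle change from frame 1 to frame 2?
-1.8

Distance in frame 1: 6.6. Distance in frame 2: 4.8.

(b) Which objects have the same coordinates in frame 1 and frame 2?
the orange circle, the purple circle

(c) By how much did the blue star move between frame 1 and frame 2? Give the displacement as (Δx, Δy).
(0.5, 2.3)

The blue star was at (7.8, 5.2) in frame 1 and (8.3, 7.5) in frame 2.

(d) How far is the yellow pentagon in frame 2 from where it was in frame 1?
3.0

The yellow pentagon moved from (0.8, 3.0) to (2.8, 0.8), a distance of √(2.0² + 2.2²) ≈ 3.0.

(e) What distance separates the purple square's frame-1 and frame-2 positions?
2.0

The purple square moved from (2.6, 5.8) to (3.0, 7.8), a distance of √(0.4² + 2.0²) ≈ 2.0.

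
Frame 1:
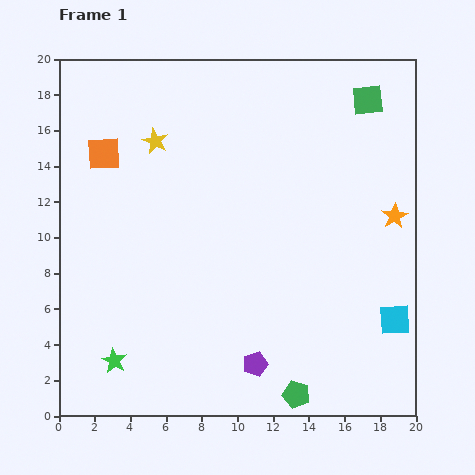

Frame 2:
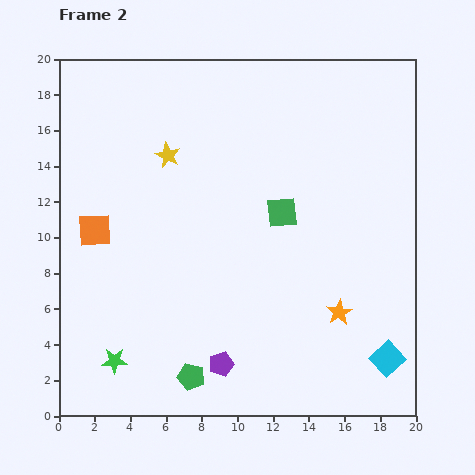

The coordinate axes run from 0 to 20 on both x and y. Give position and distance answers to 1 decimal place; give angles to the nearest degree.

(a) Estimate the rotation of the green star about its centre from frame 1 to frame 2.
30° counter-clockwise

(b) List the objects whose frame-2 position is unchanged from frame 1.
the green star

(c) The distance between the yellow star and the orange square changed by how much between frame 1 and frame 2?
+2.9

Distance in frame 1: 3.0. Distance in frame 2: 5.9.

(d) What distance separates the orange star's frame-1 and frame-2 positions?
6.2

The orange star moved from (18.8, 11.2) to (15.7, 5.8), a distance of √(3.1² + 5.4²) ≈ 6.2.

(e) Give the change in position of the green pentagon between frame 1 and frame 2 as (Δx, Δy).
(-5.9, 1.0)

The green pentagon was at (13.3, 1.2) in frame 1 and (7.4, 2.2) in frame 2.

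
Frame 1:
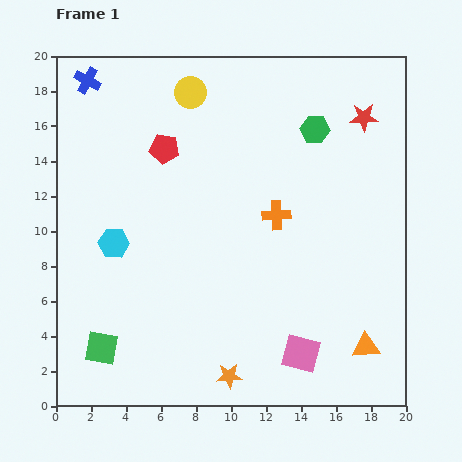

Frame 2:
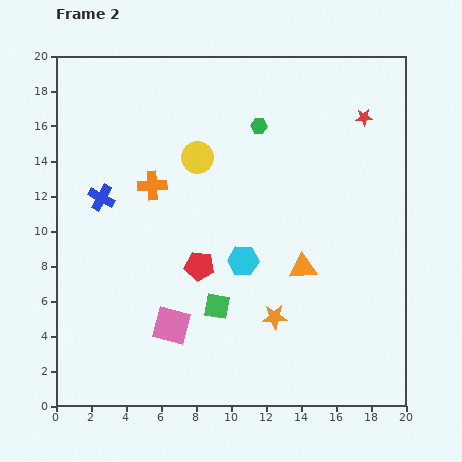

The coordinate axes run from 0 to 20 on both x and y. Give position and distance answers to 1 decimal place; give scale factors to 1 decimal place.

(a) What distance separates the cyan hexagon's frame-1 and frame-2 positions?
7.5

The cyan hexagon moved from (3.3, 9.3) to (10.7, 8.3), a distance of √(7.4² + 1.0²) ≈ 7.5.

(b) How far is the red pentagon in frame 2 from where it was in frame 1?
7.0

The red pentagon moved from (6.2, 14.7) to (8.2, 8.0), a distance of √(2.0² + 6.7²) ≈ 7.0.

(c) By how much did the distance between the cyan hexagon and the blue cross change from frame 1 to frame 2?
-0.5

Distance in frame 1: 9.4. Distance in frame 2: 8.9.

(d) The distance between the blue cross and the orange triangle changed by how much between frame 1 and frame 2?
-9.8

Distance in frame 1: 22.0. Distance in frame 2: 12.2.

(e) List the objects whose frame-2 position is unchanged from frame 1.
the red star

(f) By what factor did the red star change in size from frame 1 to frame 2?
0.6×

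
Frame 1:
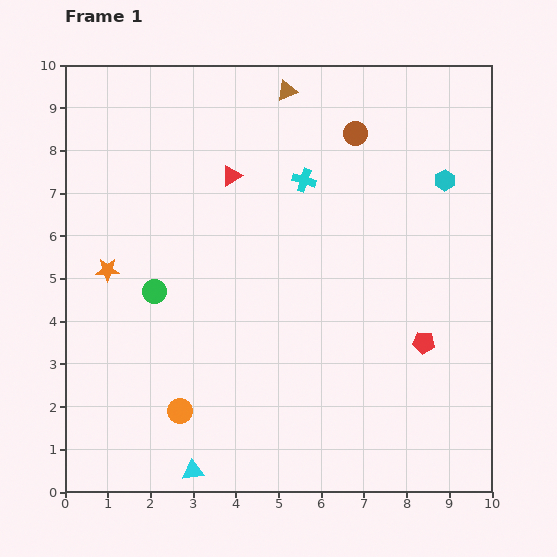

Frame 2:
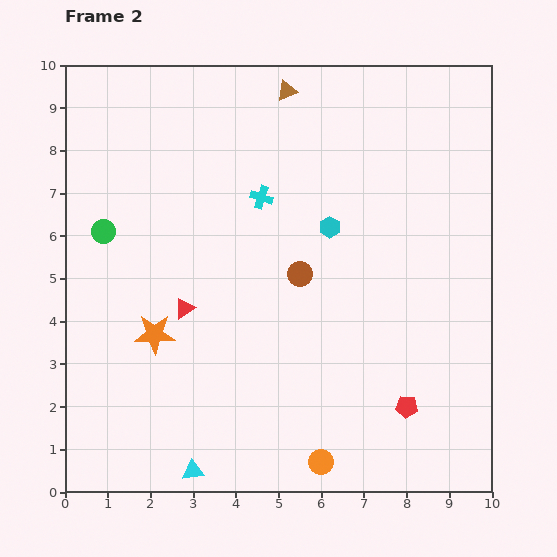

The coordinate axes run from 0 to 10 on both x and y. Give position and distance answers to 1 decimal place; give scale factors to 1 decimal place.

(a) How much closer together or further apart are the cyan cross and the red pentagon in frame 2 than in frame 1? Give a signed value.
+1.3

Distance in frame 1: 4.7. Distance in frame 2: 6.0.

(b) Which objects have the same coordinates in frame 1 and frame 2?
the cyan triangle, the brown triangle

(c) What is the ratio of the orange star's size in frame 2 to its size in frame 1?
1.7×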